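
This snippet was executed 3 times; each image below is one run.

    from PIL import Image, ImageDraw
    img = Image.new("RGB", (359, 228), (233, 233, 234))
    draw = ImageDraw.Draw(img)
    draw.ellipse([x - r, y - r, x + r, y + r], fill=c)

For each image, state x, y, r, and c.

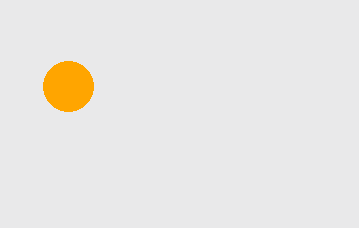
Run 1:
x = 68, y = 86, r = 25, c = 'orange'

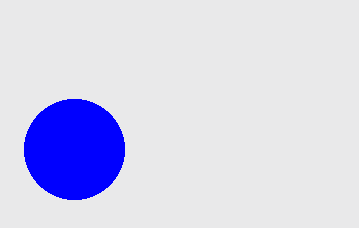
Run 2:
x = 74; y = 149; r = 50; c = 'blue'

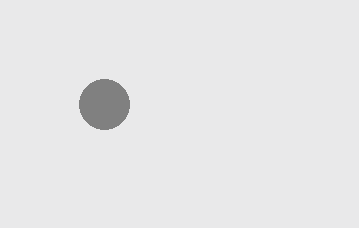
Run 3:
x = 104
y = 104
r = 25
c = 'gray'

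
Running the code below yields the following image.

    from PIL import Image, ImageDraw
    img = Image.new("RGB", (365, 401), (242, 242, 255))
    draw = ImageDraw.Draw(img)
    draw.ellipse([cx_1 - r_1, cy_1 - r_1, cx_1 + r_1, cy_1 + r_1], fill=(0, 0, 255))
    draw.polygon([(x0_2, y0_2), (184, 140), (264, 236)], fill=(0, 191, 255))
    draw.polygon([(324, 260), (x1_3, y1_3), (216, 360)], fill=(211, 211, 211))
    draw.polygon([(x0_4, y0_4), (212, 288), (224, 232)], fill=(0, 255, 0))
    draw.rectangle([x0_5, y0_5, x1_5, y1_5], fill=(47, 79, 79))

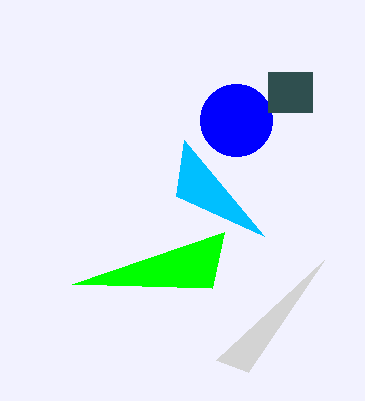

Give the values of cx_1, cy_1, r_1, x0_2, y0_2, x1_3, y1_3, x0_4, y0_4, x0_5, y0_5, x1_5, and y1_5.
cx_1 = 236, cy_1 = 120, r_1 = 36, x0_2 = 176, y0_2 = 196, x1_3 = 248, y1_3 = 372, x0_4 = 72, y0_4 = 284, x0_5 = 268, y0_5 = 72, x1_5 = 312, y1_5 = 112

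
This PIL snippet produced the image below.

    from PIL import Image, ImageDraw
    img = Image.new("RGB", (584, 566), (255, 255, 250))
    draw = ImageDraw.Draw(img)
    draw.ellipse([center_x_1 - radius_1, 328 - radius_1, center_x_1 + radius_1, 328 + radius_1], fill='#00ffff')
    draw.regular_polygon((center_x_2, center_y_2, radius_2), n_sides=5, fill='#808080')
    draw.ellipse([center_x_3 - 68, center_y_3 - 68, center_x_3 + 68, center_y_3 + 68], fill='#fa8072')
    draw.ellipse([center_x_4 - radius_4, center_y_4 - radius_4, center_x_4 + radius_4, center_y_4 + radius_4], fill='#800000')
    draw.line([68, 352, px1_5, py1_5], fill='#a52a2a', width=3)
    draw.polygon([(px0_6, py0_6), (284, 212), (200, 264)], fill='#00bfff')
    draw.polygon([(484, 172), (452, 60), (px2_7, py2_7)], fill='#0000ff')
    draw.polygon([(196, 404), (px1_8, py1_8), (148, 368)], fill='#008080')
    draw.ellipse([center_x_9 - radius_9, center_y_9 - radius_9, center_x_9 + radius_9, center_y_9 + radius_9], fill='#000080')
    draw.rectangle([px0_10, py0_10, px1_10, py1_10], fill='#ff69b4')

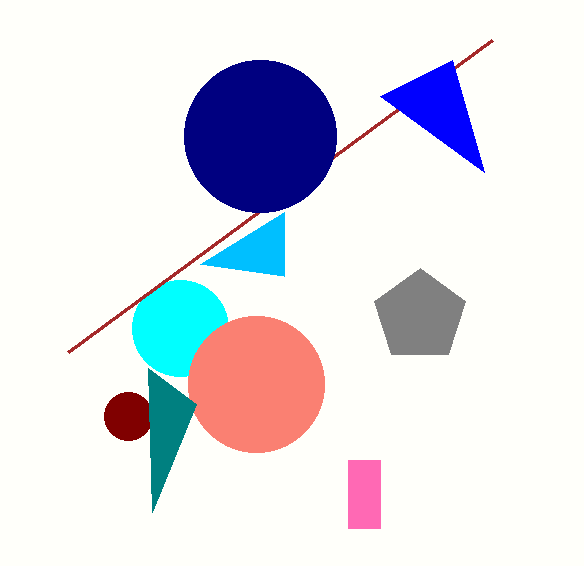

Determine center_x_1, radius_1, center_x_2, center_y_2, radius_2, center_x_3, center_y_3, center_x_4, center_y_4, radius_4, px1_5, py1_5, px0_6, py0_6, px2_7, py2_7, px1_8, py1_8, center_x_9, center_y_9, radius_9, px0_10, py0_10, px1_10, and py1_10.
center_x_1 = 180, radius_1 = 48, center_x_2 = 420, center_y_2 = 316, radius_2 = 48, center_x_3 = 256, center_y_3 = 384, center_x_4 = 128, center_y_4 = 416, radius_4 = 24, px1_5 = 492, py1_5 = 40, px0_6 = 284, py0_6 = 276, px2_7 = 380, py2_7 = 96, px1_8 = 152, py1_8 = 512, center_x_9 = 260, center_y_9 = 136, radius_9 = 76, px0_10 = 348, py0_10 = 460, px1_10 = 380, py1_10 = 528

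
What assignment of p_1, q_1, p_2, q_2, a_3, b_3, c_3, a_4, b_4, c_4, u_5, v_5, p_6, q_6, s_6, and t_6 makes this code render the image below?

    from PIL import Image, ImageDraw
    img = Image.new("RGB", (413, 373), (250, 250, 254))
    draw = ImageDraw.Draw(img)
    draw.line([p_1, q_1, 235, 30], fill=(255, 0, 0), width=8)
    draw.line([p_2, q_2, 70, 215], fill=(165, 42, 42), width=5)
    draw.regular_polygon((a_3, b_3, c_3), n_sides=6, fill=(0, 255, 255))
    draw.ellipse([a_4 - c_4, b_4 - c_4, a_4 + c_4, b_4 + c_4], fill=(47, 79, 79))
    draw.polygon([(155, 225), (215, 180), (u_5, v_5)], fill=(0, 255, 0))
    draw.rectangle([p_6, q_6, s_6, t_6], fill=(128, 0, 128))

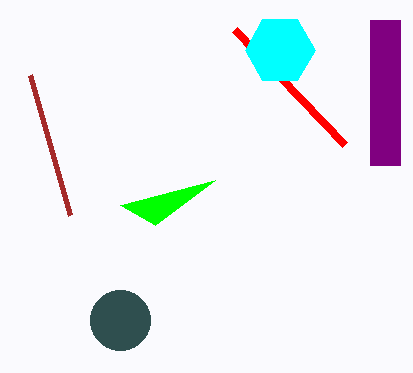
p_1 = 345, q_1 = 145, p_2 = 30, q_2 = 75, a_3 = 280, b_3 = 50, c_3 = 35, a_4 = 120, b_4 = 320, c_4 = 30, u_5 = 120, v_5 = 205, p_6 = 370, q_6 = 20, s_6 = 400, t_6 = 165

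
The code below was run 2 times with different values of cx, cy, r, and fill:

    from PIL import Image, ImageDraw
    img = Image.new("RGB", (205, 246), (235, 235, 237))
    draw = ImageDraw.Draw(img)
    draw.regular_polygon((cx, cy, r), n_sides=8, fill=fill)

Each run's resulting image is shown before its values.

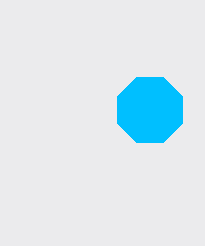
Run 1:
cx = 150, cy = 110, r = 35, fill = 'deepskyblue'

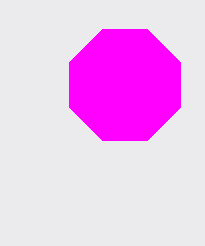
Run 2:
cx = 125
cy = 85
r = 60
fill = 'magenta'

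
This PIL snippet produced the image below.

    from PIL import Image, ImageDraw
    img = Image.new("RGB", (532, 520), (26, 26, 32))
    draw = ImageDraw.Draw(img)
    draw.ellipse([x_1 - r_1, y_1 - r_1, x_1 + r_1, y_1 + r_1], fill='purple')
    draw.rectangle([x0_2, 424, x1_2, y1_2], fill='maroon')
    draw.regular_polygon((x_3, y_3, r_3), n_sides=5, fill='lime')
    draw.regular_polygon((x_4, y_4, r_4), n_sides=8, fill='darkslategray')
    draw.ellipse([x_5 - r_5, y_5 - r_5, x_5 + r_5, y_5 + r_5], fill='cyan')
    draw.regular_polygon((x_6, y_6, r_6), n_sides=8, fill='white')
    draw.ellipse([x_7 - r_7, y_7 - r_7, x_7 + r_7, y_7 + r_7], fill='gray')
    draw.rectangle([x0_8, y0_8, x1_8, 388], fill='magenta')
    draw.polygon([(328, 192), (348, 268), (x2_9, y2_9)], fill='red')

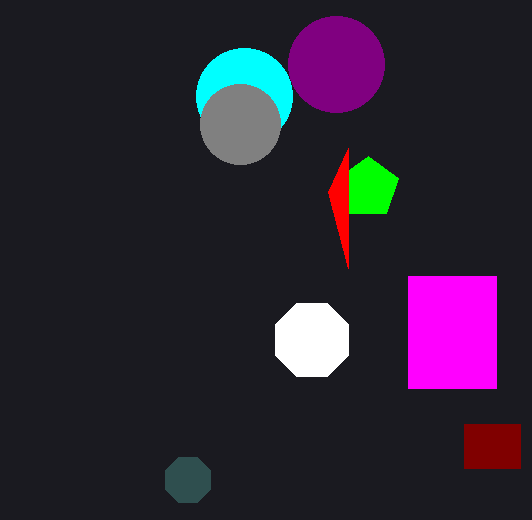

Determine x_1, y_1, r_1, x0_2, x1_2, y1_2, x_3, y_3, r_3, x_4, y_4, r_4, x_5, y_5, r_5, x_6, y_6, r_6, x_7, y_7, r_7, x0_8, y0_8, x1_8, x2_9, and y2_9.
x_1 = 336; y_1 = 64; r_1 = 48; x0_2 = 464; x1_2 = 520; y1_2 = 468; x_3 = 368; y_3 = 188; r_3 = 32; x_4 = 188; y_4 = 480; r_4 = 24; x_5 = 244; y_5 = 96; r_5 = 48; x_6 = 312; y_6 = 340; r_6 = 40; x_7 = 240; y_7 = 124; r_7 = 40; x0_8 = 408; y0_8 = 276; x1_8 = 496; x2_9 = 348; y2_9 = 148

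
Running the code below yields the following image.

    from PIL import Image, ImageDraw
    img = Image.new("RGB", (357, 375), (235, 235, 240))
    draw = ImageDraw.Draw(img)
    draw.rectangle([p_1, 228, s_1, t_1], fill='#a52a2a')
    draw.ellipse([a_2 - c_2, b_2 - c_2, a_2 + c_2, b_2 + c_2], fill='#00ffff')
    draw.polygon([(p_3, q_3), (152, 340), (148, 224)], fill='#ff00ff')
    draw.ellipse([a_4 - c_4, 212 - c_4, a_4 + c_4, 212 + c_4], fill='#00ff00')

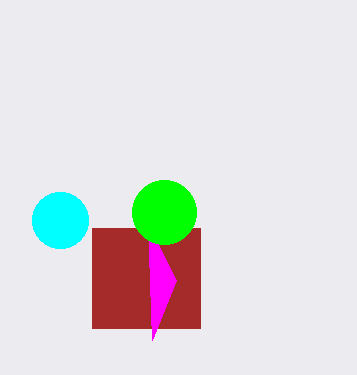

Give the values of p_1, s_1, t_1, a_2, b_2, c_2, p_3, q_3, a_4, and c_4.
p_1 = 92; s_1 = 200; t_1 = 328; a_2 = 60; b_2 = 220; c_2 = 28; p_3 = 176; q_3 = 280; a_4 = 164; c_4 = 32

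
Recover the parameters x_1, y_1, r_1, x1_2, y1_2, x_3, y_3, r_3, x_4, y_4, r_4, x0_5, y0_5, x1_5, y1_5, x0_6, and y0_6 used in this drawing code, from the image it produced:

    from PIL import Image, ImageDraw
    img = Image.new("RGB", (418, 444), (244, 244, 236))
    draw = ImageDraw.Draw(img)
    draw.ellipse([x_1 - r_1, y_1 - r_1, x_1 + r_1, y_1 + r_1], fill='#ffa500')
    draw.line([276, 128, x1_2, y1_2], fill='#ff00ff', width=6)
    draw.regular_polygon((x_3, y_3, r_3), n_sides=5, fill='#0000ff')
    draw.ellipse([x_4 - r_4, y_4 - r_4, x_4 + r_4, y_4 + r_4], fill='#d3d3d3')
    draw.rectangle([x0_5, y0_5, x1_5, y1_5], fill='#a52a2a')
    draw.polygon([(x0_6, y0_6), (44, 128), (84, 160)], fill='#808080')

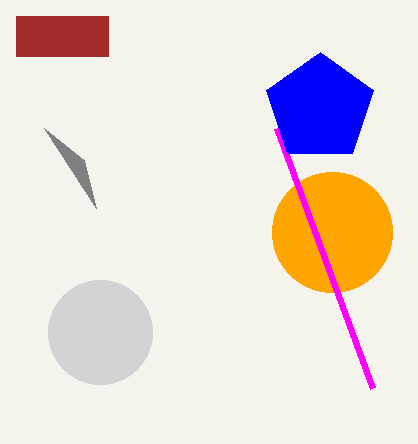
x_1 = 332
y_1 = 232
r_1 = 60
x1_2 = 372
y1_2 = 388
x_3 = 320
y_3 = 108
r_3 = 56
x_4 = 100
y_4 = 332
r_4 = 52
x0_5 = 16
y0_5 = 16
x1_5 = 108
y1_5 = 56
x0_6 = 96
y0_6 = 208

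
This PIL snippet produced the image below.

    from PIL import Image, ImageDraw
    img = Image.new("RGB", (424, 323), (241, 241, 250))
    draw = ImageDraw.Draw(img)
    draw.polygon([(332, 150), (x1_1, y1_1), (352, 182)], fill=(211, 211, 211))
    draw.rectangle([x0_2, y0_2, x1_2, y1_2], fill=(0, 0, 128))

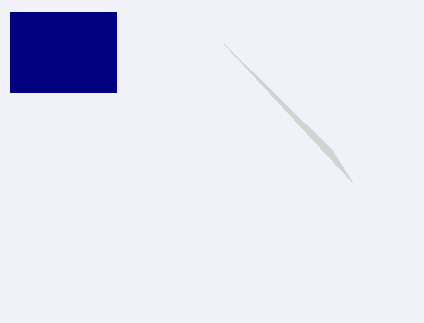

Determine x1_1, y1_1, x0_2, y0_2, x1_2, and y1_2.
x1_1 = 224, y1_1 = 44, x0_2 = 10, y0_2 = 12, x1_2 = 116, y1_2 = 92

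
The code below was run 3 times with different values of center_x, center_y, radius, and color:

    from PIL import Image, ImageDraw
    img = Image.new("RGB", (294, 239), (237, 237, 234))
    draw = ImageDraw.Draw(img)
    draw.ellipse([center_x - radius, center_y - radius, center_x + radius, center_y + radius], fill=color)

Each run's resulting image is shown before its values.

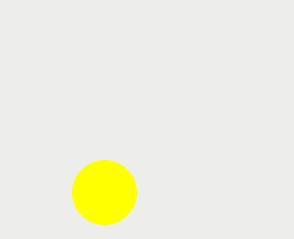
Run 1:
center_x = 104
center_y = 192
radius = 32
color = 'yellow'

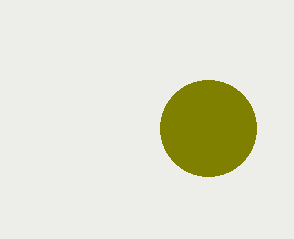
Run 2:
center_x = 208
center_y = 128
radius = 48
color = 'olive'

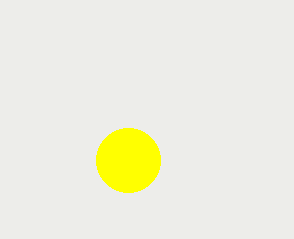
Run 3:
center_x = 128
center_y = 160
radius = 32
color = 'yellow'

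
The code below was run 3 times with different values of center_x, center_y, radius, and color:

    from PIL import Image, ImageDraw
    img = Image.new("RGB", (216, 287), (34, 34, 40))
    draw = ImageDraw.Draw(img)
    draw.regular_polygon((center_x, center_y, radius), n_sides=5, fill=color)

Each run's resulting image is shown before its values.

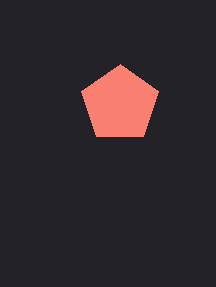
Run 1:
center_x = 120, center_y = 104, radius = 40, color = 'salmon'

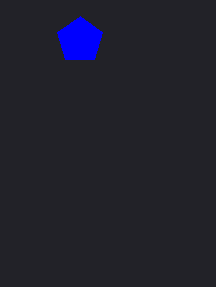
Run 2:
center_x = 80
center_y = 40
radius = 24
color = 'blue'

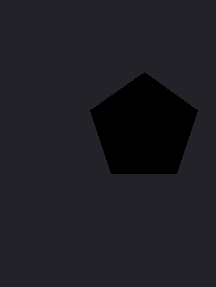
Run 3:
center_x = 144; center_y = 128; radius = 56; color = 'black'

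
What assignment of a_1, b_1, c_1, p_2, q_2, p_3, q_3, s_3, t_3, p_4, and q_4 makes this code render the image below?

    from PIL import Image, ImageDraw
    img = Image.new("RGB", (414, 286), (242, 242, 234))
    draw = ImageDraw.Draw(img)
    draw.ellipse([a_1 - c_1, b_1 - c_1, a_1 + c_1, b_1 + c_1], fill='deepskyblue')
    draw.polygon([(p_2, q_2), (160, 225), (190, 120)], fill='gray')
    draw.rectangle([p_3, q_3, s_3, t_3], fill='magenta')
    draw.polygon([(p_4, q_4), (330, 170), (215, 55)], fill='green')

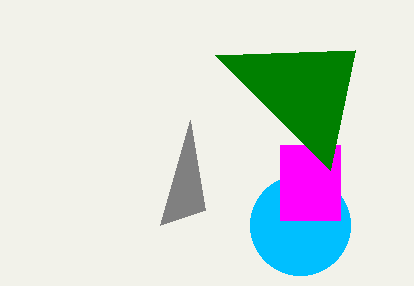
a_1 = 300, b_1 = 225, c_1 = 50, p_2 = 205, q_2 = 210, p_3 = 280, q_3 = 145, s_3 = 340, t_3 = 220, p_4 = 355, q_4 = 50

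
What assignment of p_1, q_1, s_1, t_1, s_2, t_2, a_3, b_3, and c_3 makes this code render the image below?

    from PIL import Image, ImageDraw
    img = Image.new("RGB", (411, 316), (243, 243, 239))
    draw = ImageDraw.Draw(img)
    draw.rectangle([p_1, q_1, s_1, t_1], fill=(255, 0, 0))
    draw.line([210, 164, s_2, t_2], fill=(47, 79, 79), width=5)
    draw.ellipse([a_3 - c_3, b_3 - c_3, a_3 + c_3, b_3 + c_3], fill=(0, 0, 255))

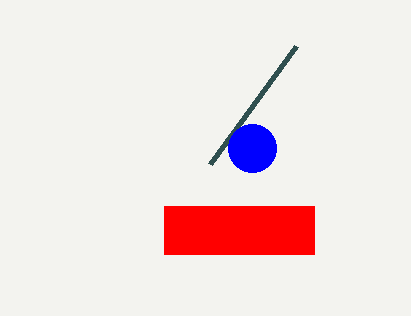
p_1 = 164, q_1 = 206, s_1 = 314, t_1 = 254, s_2 = 296, t_2 = 46, a_3 = 252, b_3 = 148, c_3 = 24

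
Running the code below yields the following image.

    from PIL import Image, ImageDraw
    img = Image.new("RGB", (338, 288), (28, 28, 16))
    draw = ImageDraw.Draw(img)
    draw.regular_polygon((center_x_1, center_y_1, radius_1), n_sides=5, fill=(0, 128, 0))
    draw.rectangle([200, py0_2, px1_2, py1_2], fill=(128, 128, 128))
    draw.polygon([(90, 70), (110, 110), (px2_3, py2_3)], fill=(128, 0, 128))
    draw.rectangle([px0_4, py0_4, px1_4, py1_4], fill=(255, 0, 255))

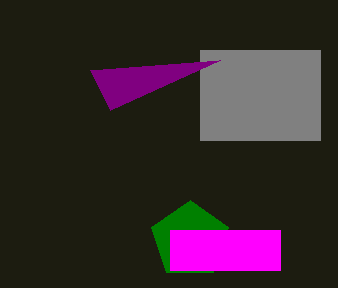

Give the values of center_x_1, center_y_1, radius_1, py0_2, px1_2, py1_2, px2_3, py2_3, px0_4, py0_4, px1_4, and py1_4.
center_x_1 = 190; center_y_1 = 240; radius_1 = 40; py0_2 = 50; px1_2 = 320; py1_2 = 140; px2_3 = 220; py2_3 = 60; px0_4 = 170; py0_4 = 230; px1_4 = 280; py1_4 = 270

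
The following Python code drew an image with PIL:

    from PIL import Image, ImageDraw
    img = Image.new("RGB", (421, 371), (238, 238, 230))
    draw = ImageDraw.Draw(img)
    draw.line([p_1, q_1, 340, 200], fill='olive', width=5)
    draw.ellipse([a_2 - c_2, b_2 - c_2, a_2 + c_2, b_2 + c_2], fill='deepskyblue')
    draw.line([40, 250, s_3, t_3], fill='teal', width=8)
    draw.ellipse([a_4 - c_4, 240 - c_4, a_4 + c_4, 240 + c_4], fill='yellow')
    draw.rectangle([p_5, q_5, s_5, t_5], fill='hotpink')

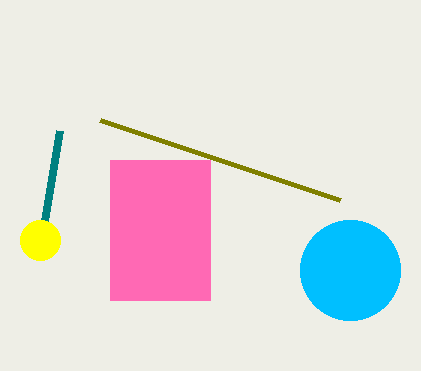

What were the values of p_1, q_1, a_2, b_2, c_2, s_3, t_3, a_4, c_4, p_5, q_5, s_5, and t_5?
p_1 = 100, q_1 = 120, a_2 = 350, b_2 = 270, c_2 = 50, s_3 = 60, t_3 = 130, a_4 = 40, c_4 = 20, p_5 = 110, q_5 = 160, s_5 = 210, t_5 = 300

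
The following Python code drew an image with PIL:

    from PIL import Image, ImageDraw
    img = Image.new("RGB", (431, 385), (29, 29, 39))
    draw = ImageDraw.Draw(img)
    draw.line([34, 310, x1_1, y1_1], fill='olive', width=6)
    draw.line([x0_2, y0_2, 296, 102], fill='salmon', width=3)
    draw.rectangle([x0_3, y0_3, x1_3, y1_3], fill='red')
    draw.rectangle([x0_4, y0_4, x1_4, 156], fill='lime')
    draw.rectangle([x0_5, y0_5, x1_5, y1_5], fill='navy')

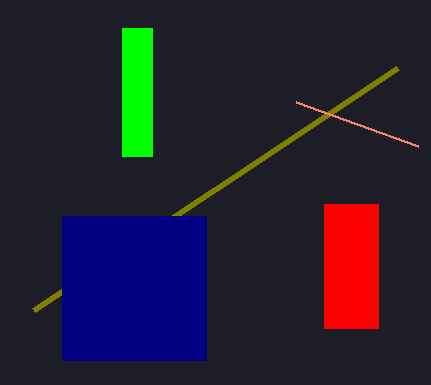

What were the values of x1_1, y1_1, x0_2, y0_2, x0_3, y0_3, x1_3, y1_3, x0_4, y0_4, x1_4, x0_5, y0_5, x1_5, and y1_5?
x1_1 = 398; y1_1 = 68; x0_2 = 418; y0_2 = 146; x0_3 = 324; y0_3 = 204; x1_3 = 378; y1_3 = 328; x0_4 = 122; y0_4 = 28; x1_4 = 152; x0_5 = 62; y0_5 = 216; x1_5 = 206; y1_5 = 360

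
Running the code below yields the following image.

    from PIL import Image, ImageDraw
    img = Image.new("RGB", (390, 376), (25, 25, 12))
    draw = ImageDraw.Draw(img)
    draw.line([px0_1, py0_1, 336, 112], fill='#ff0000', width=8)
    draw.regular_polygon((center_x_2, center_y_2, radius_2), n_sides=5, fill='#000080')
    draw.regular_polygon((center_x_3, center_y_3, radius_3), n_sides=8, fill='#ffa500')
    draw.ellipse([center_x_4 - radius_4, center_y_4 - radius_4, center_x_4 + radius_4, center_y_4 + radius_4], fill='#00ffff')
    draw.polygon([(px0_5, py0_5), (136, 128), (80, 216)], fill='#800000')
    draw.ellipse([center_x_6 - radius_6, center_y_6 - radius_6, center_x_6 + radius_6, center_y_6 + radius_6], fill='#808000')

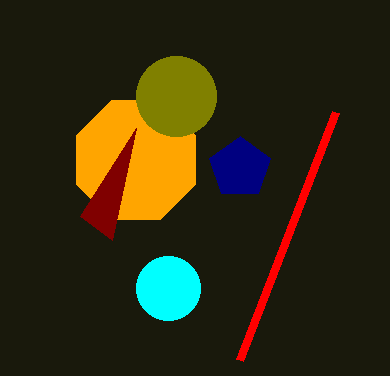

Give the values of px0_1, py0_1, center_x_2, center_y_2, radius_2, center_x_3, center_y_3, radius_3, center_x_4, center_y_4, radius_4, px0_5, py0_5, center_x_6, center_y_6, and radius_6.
px0_1 = 240, py0_1 = 360, center_x_2 = 240, center_y_2 = 168, radius_2 = 32, center_x_3 = 136, center_y_3 = 160, radius_3 = 64, center_x_4 = 168, center_y_4 = 288, radius_4 = 32, px0_5 = 112, py0_5 = 240, center_x_6 = 176, center_y_6 = 96, radius_6 = 40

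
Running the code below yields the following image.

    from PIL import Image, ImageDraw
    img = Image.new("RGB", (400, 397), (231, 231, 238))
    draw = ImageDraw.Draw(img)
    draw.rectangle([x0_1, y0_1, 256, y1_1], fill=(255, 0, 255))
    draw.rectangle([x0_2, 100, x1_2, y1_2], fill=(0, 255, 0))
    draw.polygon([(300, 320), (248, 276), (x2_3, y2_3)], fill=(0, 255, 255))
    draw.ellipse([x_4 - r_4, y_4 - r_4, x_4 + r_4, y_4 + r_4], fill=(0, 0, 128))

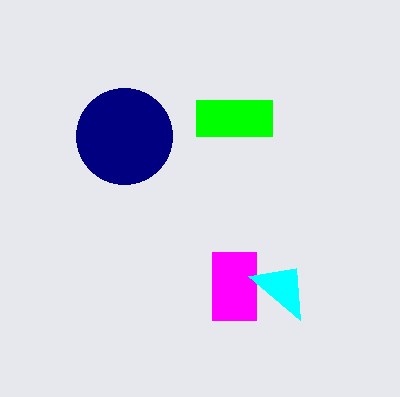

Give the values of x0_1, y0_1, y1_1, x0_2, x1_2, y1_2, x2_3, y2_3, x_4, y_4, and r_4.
x0_1 = 212, y0_1 = 252, y1_1 = 320, x0_2 = 196, x1_2 = 272, y1_2 = 136, x2_3 = 296, y2_3 = 268, x_4 = 124, y_4 = 136, r_4 = 48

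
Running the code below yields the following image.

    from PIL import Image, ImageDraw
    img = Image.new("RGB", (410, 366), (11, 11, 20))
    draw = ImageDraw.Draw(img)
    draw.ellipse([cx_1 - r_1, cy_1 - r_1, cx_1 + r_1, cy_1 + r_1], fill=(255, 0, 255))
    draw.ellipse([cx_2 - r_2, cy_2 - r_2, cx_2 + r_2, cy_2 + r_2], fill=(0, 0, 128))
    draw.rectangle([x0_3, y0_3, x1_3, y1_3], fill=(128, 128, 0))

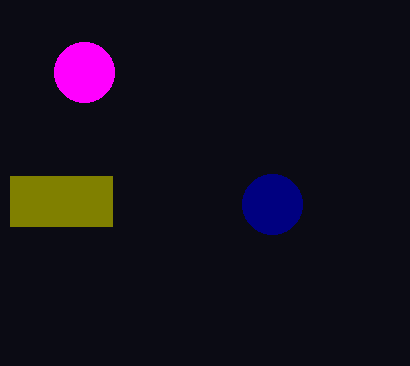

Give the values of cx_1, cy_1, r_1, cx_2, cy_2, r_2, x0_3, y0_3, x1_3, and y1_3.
cx_1 = 84
cy_1 = 72
r_1 = 30
cx_2 = 272
cy_2 = 204
r_2 = 30
x0_3 = 10
y0_3 = 176
x1_3 = 112
y1_3 = 226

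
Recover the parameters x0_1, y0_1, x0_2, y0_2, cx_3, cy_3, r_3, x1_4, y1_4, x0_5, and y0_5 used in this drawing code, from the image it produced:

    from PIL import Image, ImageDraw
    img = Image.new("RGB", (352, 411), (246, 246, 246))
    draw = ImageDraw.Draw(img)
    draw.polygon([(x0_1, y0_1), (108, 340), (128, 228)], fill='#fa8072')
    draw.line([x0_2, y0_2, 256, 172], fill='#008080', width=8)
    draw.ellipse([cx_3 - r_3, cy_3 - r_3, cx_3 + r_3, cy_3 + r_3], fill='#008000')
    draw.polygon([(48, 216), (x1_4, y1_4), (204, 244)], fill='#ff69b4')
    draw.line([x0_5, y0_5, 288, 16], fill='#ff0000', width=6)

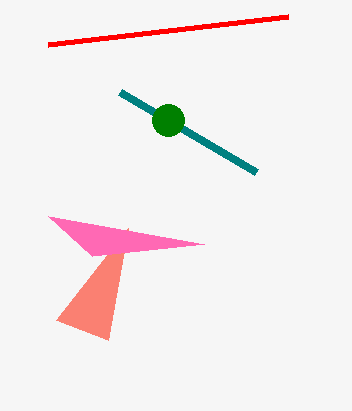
x0_1 = 56, y0_1 = 320, x0_2 = 120, y0_2 = 92, cx_3 = 168, cy_3 = 120, r_3 = 16, x1_4 = 92, y1_4 = 256, x0_5 = 48, y0_5 = 44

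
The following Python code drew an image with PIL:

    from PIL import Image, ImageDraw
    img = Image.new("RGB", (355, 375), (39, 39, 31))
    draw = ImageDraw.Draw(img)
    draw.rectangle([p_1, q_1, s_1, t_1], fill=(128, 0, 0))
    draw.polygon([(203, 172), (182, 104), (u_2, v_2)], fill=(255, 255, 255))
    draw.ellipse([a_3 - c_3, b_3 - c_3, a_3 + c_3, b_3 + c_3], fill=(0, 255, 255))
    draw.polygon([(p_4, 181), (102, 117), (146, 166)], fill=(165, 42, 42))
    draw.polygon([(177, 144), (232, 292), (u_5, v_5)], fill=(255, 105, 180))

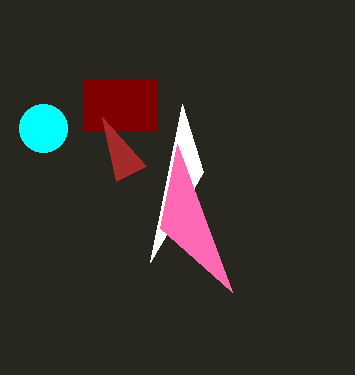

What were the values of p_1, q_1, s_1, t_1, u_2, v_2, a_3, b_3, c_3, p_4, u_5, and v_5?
p_1 = 84; q_1 = 79; s_1 = 157; t_1 = 130; u_2 = 150; v_2 = 262; a_3 = 43; b_3 = 128; c_3 = 24; p_4 = 116; u_5 = 160; v_5 = 228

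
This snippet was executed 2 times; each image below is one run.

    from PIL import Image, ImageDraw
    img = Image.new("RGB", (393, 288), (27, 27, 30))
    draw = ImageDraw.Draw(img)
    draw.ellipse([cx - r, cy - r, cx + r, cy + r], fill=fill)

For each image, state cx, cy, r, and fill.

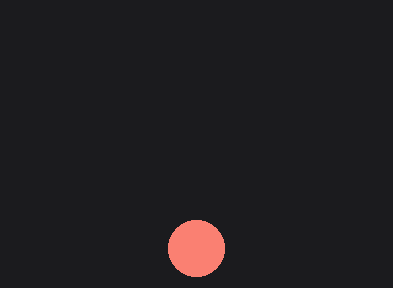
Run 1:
cx = 196, cy = 248, r = 28, fill = 'salmon'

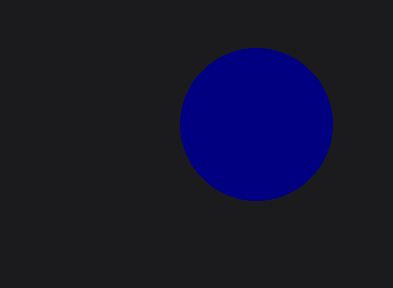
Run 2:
cx = 256; cy = 124; r = 76; fill = 'navy'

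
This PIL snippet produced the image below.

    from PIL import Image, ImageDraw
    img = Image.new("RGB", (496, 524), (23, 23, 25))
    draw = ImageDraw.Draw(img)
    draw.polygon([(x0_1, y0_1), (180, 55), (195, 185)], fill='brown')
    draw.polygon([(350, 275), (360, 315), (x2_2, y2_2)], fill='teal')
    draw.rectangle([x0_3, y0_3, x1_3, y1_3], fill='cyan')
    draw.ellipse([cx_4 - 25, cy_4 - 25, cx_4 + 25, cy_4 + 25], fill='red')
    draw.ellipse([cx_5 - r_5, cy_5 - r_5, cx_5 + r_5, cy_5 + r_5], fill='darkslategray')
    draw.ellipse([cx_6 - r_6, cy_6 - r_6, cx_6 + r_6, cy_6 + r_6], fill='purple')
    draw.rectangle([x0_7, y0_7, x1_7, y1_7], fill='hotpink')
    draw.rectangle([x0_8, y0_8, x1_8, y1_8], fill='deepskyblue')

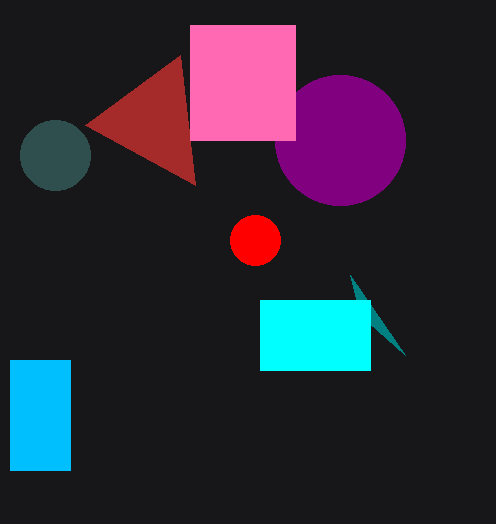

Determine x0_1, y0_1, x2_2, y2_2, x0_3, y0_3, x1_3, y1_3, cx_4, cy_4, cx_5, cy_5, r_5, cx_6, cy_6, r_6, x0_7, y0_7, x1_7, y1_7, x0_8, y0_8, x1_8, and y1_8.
x0_1 = 85, y0_1 = 125, x2_2 = 405, y2_2 = 355, x0_3 = 260, y0_3 = 300, x1_3 = 370, y1_3 = 370, cx_4 = 255, cy_4 = 240, cx_5 = 55, cy_5 = 155, r_5 = 35, cx_6 = 340, cy_6 = 140, r_6 = 65, x0_7 = 190, y0_7 = 25, x1_7 = 295, y1_7 = 140, x0_8 = 10, y0_8 = 360, x1_8 = 70, y1_8 = 470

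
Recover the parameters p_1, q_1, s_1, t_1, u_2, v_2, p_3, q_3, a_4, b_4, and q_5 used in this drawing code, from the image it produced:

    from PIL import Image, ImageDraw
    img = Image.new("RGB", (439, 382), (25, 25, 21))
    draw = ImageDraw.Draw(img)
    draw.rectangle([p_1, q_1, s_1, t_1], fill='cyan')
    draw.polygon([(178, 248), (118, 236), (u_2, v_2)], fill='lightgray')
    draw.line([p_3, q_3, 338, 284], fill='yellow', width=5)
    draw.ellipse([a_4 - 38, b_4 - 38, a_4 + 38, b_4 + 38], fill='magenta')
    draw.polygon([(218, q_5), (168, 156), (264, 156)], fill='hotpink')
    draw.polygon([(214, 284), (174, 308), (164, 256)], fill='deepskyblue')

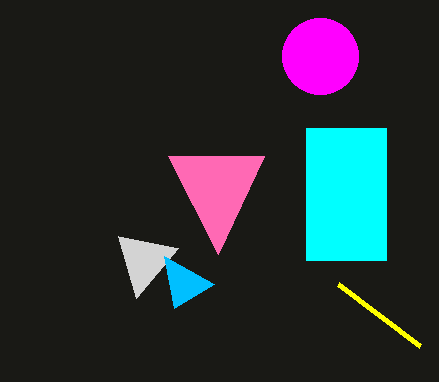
p_1 = 306; q_1 = 128; s_1 = 386; t_1 = 260; u_2 = 136; v_2 = 298; p_3 = 420; q_3 = 346; a_4 = 320; b_4 = 56; q_5 = 254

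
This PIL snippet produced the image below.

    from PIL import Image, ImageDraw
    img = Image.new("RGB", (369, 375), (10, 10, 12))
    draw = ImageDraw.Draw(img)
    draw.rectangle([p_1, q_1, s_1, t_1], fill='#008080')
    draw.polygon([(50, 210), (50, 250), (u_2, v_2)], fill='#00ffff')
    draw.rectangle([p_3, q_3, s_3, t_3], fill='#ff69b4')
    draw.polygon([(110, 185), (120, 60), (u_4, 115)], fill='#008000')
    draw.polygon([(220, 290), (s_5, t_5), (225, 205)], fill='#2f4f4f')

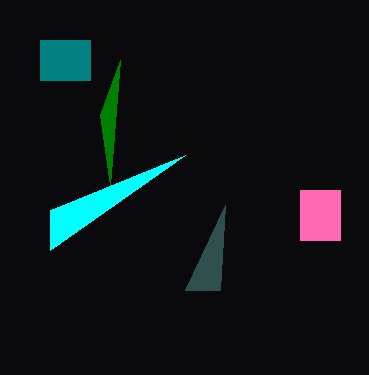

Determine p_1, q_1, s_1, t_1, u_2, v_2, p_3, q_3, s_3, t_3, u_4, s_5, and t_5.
p_1 = 40; q_1 = 40; s_1 = 90; t_1 = 80; u_2 = 185; v_2 = 155; p_3 = 300; q_3 = 190; s_3 = 340; t_3 = 240; u_4 = 100; s_5 = 185; t_5 = 290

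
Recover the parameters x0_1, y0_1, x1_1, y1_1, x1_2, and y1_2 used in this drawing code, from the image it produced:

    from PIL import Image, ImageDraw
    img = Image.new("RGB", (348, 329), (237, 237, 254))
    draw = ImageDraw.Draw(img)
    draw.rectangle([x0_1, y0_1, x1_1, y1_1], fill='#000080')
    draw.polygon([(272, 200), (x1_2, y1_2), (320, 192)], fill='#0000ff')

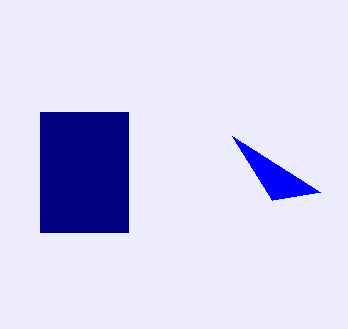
x0_1 = 40, y0_1 = 112, x1_1 = 128, y1_1 = 232, x1_2 = 232, y1_2 = 136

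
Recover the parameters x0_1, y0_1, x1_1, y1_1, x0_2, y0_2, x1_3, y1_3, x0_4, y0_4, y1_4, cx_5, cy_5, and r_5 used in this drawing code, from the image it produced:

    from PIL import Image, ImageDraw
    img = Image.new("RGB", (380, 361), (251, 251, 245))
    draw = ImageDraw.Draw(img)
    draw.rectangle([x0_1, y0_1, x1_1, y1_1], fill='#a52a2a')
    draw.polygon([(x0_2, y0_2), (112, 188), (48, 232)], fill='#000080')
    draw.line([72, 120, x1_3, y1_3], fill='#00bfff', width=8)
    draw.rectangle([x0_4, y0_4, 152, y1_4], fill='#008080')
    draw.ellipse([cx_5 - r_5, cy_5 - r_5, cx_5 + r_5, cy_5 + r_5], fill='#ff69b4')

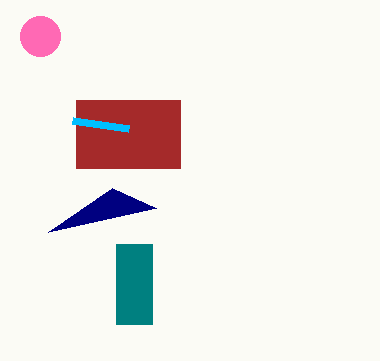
x0_1 = 76; y0_1 = 100; x1_1 = 180; y1_1 = 168; x0_2 = 156; y0_2 = 208; x1_3 = 128; y1_3 = 128; x0_4 = 116; y0_4 = 244; y1_4 = 324; cx_5 = 40; cy_5 = 36; r_5 = 20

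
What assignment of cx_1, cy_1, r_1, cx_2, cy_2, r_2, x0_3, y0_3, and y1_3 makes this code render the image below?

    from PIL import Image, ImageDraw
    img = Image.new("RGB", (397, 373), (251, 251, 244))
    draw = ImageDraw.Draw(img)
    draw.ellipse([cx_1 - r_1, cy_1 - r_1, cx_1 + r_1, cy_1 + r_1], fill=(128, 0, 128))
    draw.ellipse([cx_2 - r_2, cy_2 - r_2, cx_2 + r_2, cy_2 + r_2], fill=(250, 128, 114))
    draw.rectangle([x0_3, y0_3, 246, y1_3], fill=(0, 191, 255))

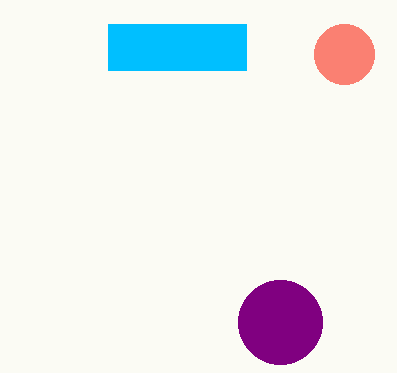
cx_1 = 280; cy_1 = 322; r_1 = 42; cx_2 = 344; cy_2 = 54; r_2 = 30; x0_3 = 108; y0_3 = 24; y1_3 = 70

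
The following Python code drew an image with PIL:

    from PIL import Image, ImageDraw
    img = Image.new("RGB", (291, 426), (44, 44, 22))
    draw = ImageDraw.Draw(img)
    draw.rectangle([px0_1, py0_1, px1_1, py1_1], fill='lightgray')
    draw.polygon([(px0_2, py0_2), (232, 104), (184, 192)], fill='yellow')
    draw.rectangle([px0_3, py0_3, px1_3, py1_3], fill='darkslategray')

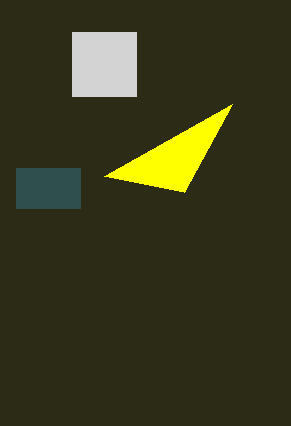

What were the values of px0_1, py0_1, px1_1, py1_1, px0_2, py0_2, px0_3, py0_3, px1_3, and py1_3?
px0_1 = 72; py0_1 = 32; px1_1 = 136; py1_1 = 96; px0_2 = 104; py0_2 = 176; px0_3 = 16; py0_3 = 168; px1_3 = 80; py1_3 = 208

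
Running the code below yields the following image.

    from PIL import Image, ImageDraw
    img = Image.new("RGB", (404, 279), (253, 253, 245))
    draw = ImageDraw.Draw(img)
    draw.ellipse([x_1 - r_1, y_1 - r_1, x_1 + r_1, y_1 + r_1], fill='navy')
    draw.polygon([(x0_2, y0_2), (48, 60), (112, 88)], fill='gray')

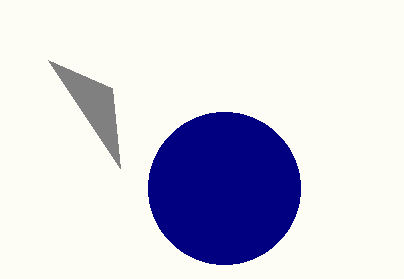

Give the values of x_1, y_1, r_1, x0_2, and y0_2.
x_1 = 224; y_1 = 188; r_1 = 76; x0_2 = 120; y0_2 = 168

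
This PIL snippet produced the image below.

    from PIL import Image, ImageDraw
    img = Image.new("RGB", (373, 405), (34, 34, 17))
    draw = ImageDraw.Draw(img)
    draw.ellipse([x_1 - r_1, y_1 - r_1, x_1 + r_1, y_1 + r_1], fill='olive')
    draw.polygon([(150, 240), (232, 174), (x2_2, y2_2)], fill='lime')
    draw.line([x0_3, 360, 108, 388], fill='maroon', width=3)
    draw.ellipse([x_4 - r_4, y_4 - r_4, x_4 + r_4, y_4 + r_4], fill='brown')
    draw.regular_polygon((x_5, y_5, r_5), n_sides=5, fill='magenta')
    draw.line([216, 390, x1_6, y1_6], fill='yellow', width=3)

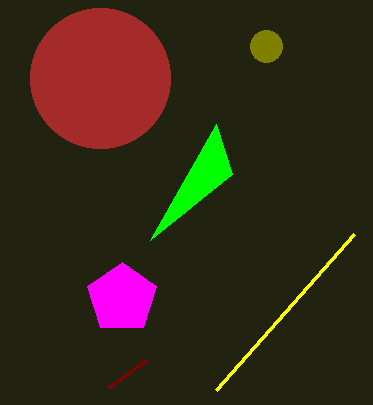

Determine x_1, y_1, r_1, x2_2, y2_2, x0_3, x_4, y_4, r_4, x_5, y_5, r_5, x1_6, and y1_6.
x_1 = 266; y_1 = 46; r_1 = 16; x2_2 = 216; y2_2 = 124; x0_3 = 146; x_4 = 100; y_4 = 78; r_4 = 70; x_5 = 122; y_5 = 298; r_5 = 36; x1_6 = 354; y1_6 = 234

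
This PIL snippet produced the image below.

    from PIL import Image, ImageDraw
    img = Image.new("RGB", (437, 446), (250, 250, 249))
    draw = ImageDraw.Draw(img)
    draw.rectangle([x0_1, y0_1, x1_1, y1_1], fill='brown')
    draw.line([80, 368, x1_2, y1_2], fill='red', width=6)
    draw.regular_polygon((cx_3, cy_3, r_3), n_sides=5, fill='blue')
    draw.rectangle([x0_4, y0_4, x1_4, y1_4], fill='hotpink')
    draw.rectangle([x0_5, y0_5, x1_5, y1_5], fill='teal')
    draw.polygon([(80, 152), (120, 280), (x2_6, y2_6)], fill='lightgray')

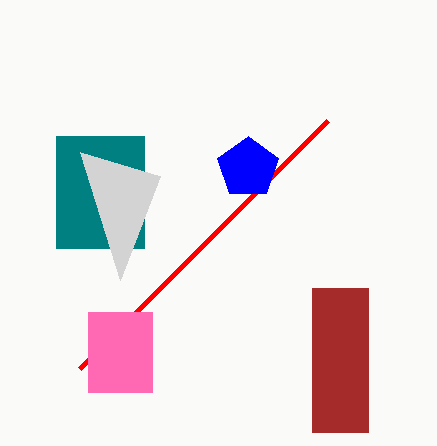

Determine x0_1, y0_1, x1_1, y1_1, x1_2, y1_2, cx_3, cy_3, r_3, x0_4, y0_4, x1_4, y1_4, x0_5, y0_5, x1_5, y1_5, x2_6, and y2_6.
x0_1 = 312, y0_1 = 288, x1_1 = 368, y1_1 = 432, x1_2 = 328, y1_2 = 120, cx_3 = 248, cy_3 = 168, r_3 = 32, x0_4 = 88, y0_4 = 312, x1_4 = 152, y1_4 = 392, x0_5 = 56, y0_5 = 136, x1_5 = 144, y1_5 = 248, x2_6 = 160, y2_6 = 176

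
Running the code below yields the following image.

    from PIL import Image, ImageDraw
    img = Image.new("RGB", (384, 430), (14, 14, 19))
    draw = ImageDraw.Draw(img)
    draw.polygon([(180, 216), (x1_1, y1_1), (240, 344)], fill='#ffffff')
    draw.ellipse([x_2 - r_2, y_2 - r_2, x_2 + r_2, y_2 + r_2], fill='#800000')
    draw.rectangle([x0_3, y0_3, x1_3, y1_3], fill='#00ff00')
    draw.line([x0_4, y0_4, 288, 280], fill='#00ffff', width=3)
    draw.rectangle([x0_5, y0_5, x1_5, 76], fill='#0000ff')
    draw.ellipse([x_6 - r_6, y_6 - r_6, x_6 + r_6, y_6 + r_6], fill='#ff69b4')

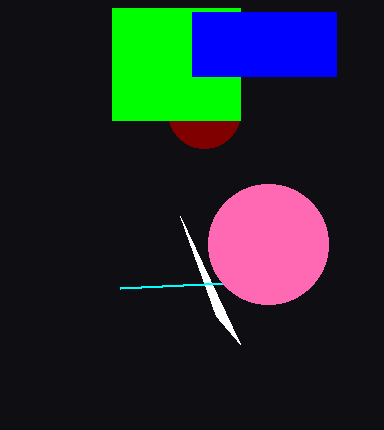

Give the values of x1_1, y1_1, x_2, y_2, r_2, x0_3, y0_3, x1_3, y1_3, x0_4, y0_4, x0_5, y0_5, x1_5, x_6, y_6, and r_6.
x1_1 = 216; y1_1 = 316; x_2 = 204; y_2 = 112; r_2 = 36; x0_3 = 112; y0_3 = 8; x1_3 = 240; y1_3 = 120; x0_4 = 120; y0_4 = 288; x0_5 = 192; y0_5 = 12; x1_5 = 336; x_6 = 268; y_6 = 244; r_6 = 60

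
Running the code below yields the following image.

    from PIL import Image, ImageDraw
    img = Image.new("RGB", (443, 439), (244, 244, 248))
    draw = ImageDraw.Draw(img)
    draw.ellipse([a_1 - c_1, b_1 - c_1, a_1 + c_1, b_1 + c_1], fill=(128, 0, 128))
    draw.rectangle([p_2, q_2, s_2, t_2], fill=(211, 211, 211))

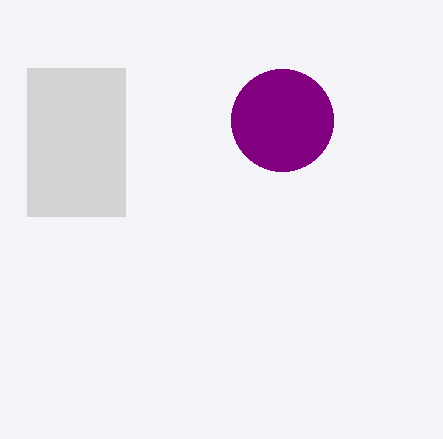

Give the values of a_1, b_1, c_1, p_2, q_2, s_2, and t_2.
a_1 = 282, b_1 = 120, c_1 = 51, p_2 = 27, q_2 = 68, s_2 = 125, t_2 = 216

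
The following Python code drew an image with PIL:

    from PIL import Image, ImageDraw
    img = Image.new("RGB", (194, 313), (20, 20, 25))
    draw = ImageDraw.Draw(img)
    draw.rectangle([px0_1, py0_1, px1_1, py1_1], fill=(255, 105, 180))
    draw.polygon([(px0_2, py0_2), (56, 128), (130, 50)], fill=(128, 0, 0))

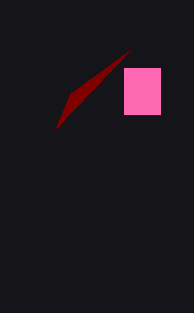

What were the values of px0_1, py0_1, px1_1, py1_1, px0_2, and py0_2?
px0_1 = 124; py0_1 = 68; px1_1 = 160; py1_1 = 114; px0_2 = 70; py0_2 = 94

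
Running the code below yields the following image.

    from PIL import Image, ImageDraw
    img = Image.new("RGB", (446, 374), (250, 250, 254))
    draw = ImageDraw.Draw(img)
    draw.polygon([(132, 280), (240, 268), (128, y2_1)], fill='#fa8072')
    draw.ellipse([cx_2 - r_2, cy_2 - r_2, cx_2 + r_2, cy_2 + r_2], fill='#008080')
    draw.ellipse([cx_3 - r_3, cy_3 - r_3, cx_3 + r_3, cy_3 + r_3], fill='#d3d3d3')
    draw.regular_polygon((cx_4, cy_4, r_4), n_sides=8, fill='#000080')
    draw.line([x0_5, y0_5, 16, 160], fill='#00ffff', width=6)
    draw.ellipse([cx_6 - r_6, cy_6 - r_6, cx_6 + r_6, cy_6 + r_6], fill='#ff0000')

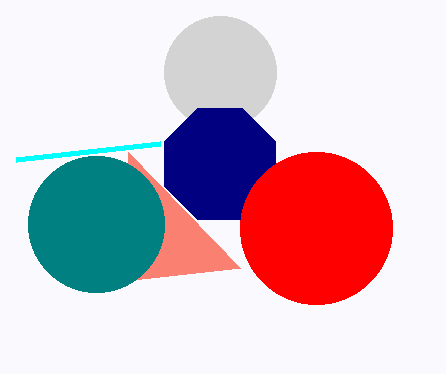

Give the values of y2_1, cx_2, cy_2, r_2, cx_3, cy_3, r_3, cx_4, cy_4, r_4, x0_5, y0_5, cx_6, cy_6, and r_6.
y2_1 = 152
cx_2 = 96
cy_2 = 224
r_2 = 68
cx_3 = 220
cy_3 = 72
r_3 = 56
cx_4 = 220
cy_4 = 164
r_4 = 60
x0_5 = 160
y0_5 = 144
cx_6 = 316
cy_6 = 228
r_6 = 76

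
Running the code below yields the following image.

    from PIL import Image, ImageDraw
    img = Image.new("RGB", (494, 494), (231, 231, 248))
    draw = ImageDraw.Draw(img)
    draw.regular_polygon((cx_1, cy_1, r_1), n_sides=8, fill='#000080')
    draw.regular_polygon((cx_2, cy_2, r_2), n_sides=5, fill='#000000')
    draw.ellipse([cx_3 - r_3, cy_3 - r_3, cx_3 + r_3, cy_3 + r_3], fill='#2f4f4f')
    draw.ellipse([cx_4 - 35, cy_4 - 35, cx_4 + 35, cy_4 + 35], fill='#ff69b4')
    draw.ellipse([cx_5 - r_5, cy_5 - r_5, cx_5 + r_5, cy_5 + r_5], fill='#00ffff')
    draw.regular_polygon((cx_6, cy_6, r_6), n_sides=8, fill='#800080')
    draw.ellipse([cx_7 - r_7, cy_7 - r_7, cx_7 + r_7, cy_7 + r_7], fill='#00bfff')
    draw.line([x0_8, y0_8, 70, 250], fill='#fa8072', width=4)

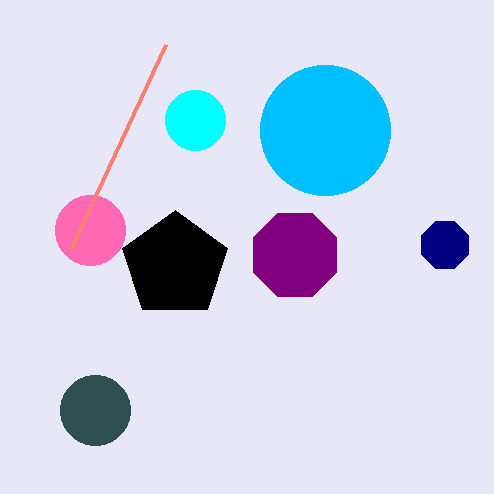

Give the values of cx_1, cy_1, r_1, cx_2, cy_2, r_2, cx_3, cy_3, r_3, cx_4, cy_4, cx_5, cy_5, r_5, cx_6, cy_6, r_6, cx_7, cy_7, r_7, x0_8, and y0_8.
cx_1 = 445, cy_1 = 245, r_1 = 25, cx_2 = 175, cy_2 = 265, r_2 = 55, cx_3 = 95, cy_3 = 410, r_3 = 35, cx_4 = 90, cy_4 = 230, cx_5 = 195, cy_5 = 120, r_5 = 30, cx_6 = 295, cy_6 = 255, r_6 = 45, cx_7 = 325, cy_7 = 130, r_7 = 65, x0_8 = 165, y0_8 = 45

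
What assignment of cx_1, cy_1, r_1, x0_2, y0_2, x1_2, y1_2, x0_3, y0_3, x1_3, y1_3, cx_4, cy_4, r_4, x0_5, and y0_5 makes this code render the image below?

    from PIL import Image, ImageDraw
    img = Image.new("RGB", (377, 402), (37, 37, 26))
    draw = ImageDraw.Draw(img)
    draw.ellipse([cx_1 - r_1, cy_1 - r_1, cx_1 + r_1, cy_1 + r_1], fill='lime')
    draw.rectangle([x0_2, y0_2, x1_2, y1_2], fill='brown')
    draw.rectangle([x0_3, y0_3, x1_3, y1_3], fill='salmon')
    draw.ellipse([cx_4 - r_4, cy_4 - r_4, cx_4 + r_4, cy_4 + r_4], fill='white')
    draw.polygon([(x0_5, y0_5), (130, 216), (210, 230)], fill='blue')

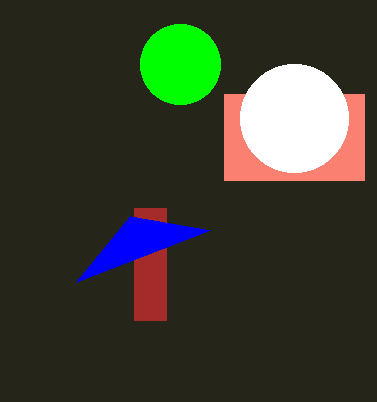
cx_1 = 180
cy_1 = 64
r_1 = 40
x0_2 = 134
y0_2 = 208
x1_2 = 166
y1_2 = 320
x0_3 = 224
y0_3 = 94
x1_3 = 364
y1_3 = 180
cx_4 = 294
cy_4 = 118
r_4 = 54
x0_5 = 76
y0_5 = 282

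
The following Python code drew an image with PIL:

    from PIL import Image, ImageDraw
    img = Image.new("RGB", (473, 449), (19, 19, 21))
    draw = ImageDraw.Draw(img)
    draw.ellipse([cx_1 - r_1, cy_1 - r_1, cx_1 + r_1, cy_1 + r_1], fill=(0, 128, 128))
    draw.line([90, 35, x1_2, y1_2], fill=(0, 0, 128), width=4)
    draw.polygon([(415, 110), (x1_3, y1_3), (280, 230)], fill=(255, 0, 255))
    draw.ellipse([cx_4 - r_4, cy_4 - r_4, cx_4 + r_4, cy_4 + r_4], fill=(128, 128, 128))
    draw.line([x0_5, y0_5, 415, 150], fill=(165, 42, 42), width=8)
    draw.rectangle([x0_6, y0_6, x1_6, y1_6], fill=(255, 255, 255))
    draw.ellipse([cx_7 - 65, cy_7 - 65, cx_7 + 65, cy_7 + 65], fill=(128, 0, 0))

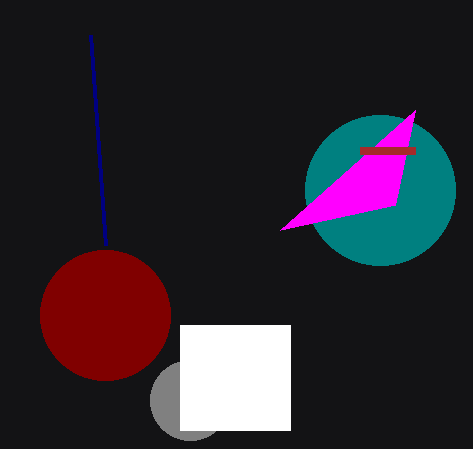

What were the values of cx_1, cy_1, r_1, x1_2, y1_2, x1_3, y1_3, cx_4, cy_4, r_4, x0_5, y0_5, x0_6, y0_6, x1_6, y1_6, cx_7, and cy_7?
cx_1 = 380; cy_1 = 190; r_1 = 75; x1_2 = 105; y1_2 = 245; x1_3 = 395; y1_3 = 205; cx_4 = 190; cy_4 = 400; r_4 = 40; x0_5 = 360; y0_5 = 150; x0_6 = 180; y0_6 = 325; x1_6 = 290; y1_6 = 430; cx_7 = 105; cy_7 = 315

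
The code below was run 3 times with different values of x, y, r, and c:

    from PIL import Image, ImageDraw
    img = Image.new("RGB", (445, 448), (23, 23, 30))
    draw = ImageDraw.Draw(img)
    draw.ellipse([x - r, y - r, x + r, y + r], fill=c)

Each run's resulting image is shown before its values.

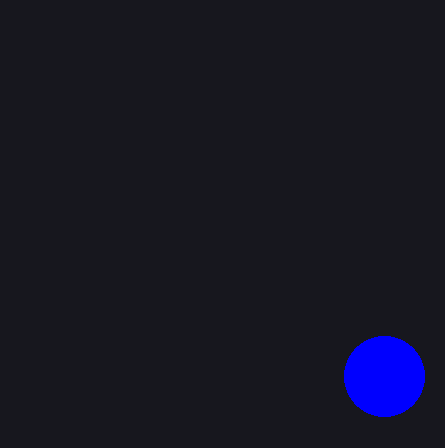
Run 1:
x = 384; y = 376; r = 40; c = 'blue'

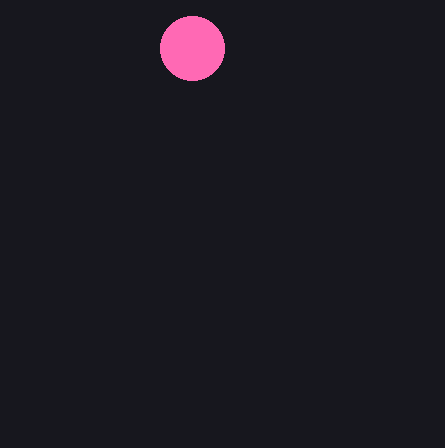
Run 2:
x = 192; y = 48; r = 32; c = 'hotpink'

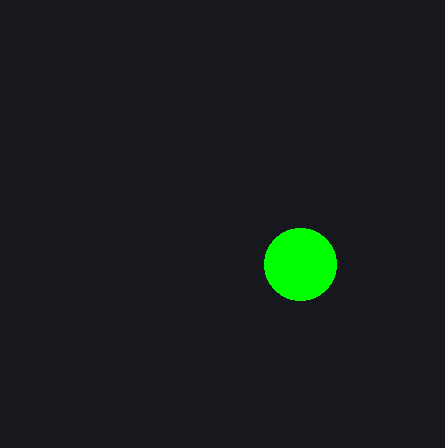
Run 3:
x = 300; y = 264; r = 36; c = 'lime'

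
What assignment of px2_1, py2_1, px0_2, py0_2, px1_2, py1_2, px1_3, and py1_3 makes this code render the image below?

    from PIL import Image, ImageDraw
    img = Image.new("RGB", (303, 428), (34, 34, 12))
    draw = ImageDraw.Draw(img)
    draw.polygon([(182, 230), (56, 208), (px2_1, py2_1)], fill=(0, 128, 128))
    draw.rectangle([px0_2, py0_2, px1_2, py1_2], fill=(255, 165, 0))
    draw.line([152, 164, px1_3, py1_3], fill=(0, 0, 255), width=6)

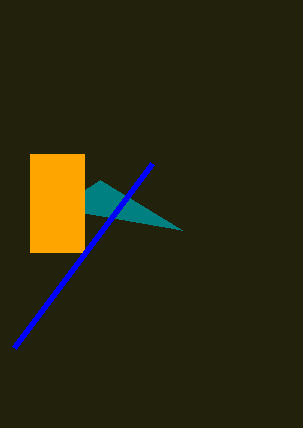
px2_1 = 100; py2_1 = 180; px0_2 = 30; py0_2 = 154; px1_2 = 84; py1_2 = 252; px1_3 = 14; py1_3 = 348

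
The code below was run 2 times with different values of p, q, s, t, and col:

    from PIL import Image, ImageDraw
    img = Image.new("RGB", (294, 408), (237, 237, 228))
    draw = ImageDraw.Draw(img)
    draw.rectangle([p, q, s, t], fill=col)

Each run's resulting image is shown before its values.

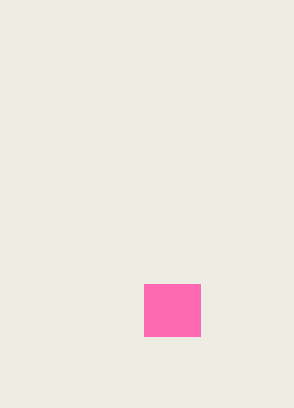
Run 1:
p = 144; q = 284; s = 200; t = 336; col = 'hotpink'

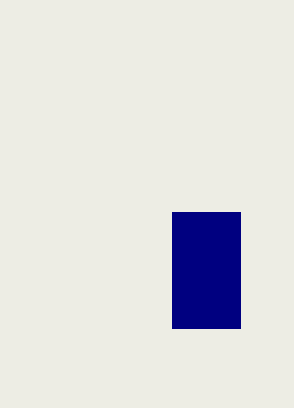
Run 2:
p = 172
q = 212
s = 240
t = 328
col = 'navy'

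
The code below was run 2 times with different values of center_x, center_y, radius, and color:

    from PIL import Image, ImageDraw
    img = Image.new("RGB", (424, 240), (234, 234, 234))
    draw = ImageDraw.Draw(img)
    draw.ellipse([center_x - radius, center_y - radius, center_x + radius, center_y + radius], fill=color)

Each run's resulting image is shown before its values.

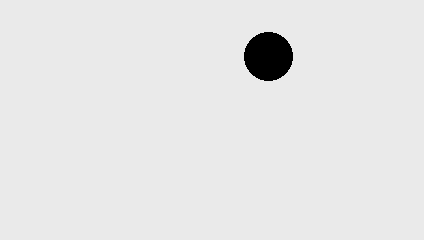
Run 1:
center_x = 268; center_y = 56; radius = 24; color = 'black'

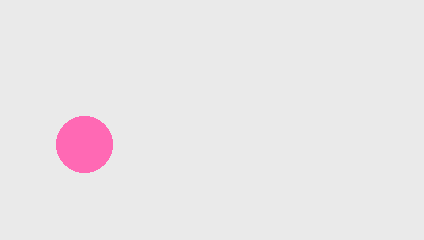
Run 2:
center_x = 84; center_y = 144; radius = 28; color = 'hotpink'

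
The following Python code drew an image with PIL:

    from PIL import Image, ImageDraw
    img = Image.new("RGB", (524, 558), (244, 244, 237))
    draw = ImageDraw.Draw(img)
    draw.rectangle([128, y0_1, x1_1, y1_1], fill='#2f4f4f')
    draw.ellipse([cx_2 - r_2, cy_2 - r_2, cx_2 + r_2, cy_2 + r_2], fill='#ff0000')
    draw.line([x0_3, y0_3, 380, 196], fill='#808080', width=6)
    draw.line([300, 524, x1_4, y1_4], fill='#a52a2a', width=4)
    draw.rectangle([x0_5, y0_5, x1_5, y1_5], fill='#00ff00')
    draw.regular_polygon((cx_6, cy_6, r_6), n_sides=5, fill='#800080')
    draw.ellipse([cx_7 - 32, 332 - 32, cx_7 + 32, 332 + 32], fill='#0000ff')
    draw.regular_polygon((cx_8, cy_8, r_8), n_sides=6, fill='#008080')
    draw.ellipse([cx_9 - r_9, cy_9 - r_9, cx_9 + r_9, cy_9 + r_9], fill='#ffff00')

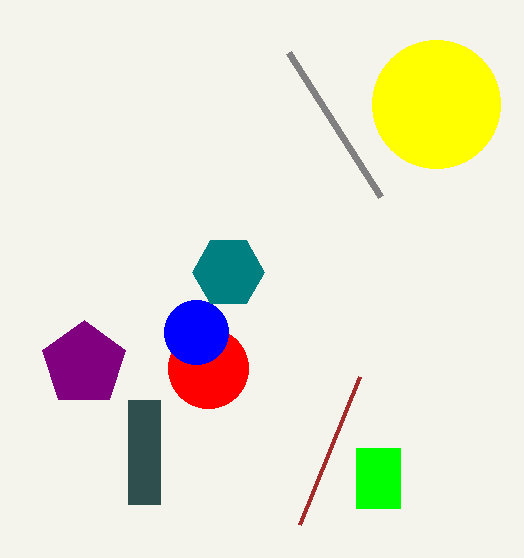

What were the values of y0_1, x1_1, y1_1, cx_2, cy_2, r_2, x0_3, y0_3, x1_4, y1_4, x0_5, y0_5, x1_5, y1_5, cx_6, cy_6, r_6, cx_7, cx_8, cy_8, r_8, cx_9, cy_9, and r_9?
y0_1 = 400
x1_1 = 160
y1_1 = 504
cx_2 = 208
cy_2 = 368
r_2 = 40
x0_3 = 288
y0_3 = 52
x1_4 = 360
y1_4 = 376
x0_5 = 356
y0_5 = 448
x1_5 = 400
y1_5 = 508
cx_6 = 84
cy_6 = 364
r_6 = 44
cx_7 = 196
cx_8 = 228
cy_8 = 272
r_8 = 36
cx_9 = 436
cy_9 = 104
r_9 = 64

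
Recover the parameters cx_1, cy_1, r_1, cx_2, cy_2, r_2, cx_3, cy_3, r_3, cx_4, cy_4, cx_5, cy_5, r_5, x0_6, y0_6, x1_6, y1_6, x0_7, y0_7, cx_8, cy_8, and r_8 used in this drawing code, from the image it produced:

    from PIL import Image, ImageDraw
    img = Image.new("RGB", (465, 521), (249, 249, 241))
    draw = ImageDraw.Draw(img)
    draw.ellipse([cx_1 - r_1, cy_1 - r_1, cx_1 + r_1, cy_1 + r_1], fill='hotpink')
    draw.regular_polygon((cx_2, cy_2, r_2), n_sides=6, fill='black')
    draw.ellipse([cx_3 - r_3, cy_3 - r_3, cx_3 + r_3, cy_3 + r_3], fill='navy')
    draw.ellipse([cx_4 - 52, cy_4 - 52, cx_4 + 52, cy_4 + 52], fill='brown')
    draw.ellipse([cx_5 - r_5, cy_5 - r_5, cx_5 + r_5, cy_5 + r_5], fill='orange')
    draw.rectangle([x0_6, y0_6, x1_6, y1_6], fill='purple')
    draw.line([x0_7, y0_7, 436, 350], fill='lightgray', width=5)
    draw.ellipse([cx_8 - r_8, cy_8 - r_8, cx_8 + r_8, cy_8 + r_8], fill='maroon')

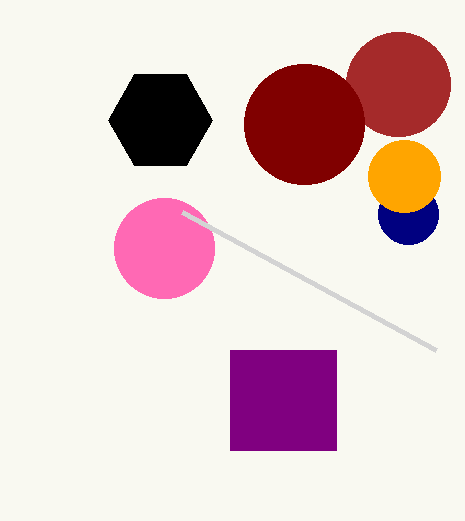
cx_1 = 164; cy_1 = 248; r_1 = 50; cx_2 = 160; cy_2 = 120; r_2 = 52; cx_3 = 408; cy_3 = 214; r_3 = 30; cx_4 = 398; cy_4 = 84; cx_5 = 404; cy_5 = 176; r_5 = 36; x0_6 = 230; y0_6 = 350; x1_6 = 336; y1_6 = 450; x0_7 = 182; y0_7 = 212; cx_8 = 304; cy_8 = 124; r_8 = 60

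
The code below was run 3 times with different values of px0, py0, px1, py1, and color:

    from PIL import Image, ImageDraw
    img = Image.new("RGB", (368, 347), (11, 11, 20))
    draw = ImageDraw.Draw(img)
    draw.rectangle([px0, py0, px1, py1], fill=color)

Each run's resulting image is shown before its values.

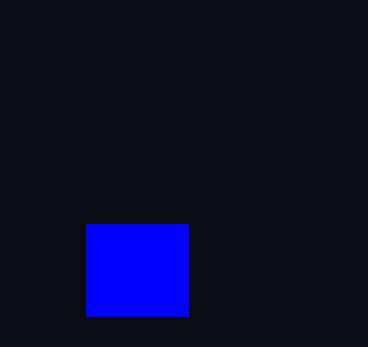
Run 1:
px0 = 86, py0 = 224, px1 = 188, py1 = 316, color = 'blue'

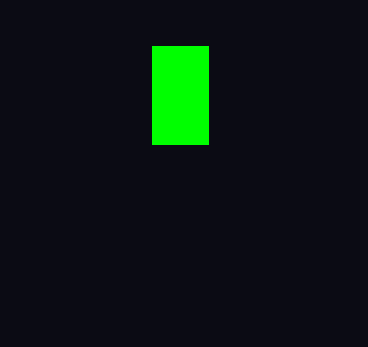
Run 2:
px0 = 152
py0 = 46
px1 = 208
py1 = 144
color = 'lime'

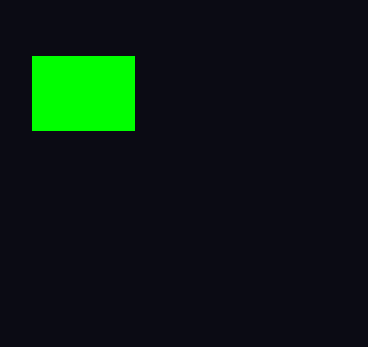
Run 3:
px0 = 32; py0 = 56; px1 = 134; py1 = 130; color = 'lime'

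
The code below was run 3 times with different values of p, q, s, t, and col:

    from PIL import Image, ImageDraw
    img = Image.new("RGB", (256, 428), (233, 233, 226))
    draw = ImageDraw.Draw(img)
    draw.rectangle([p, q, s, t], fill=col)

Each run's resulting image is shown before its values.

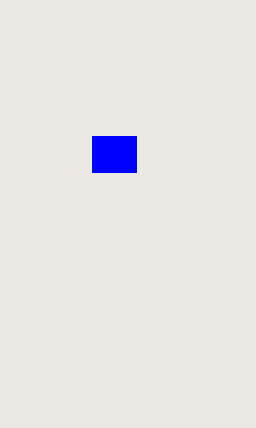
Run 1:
p = 92
q = 136
s = 136
t = 172
col = 'blue'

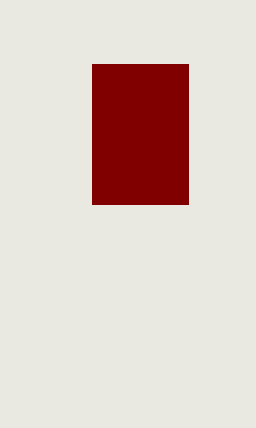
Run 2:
p = 92; q = 64; s = 188; t = 204; col = 'maroon'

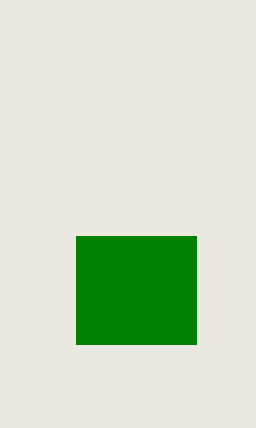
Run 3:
p = 76
q = 236
s = 196
t = 344
col = 'green'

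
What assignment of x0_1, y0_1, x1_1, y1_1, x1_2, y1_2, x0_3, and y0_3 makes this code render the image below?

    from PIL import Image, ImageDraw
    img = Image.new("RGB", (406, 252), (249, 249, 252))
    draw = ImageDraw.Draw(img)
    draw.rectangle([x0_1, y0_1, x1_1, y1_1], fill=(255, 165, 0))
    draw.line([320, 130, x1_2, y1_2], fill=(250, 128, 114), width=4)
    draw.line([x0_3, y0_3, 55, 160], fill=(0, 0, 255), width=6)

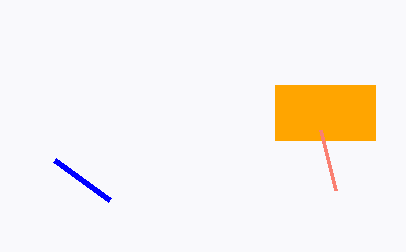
x0_1 = 275, y0_1 = 85, x1_1 = 375, y1_1 = 140, x1_2 = 335, y1_2 = 190, x0_3 = 110, y0_3 = 200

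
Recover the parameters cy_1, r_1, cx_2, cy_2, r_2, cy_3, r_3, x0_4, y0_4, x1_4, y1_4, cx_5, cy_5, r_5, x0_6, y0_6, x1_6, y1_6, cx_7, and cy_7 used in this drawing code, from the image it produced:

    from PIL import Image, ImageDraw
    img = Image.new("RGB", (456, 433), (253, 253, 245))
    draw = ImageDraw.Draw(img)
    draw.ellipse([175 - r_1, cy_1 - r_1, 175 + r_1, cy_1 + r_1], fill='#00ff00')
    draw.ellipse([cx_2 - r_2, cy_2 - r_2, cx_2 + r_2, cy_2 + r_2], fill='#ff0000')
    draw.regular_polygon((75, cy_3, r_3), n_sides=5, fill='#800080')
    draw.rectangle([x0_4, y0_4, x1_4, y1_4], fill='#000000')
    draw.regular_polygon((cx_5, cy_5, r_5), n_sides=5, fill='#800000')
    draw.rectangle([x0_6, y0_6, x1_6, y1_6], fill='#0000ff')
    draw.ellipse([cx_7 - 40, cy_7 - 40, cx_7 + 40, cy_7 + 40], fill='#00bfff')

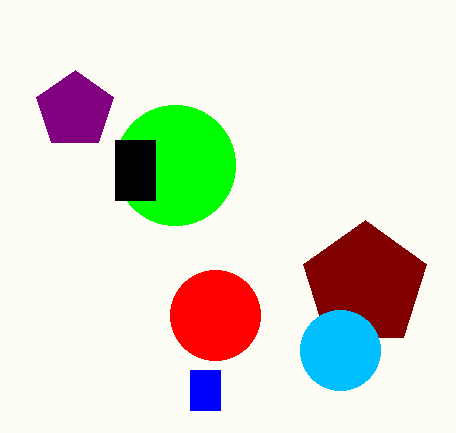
cy_1 = 165
r_1 = 60
cx_2 = 215
cy_2 = 315
r_2 = 45
cy_3 = 110
r_3 = 40
x0_4 = 115
y0_4 = 140
x1_4 = 155
y1_4 = 200
cx_5 = 365
cy_5 = 285
r_5 = 65
x0_6 = 190
y0_6 = 370
x1_6 = 220
y1_6 = 410
cx_7 = 340
cy_7 = 350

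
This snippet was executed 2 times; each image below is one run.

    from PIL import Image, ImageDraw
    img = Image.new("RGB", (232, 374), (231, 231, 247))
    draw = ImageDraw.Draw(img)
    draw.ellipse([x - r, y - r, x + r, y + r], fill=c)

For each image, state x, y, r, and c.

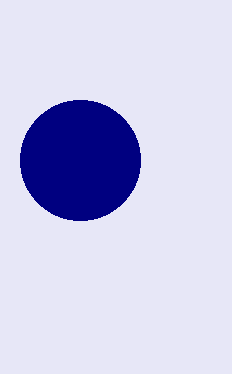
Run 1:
x = 80
y = 160
r = 60
c = 'navy'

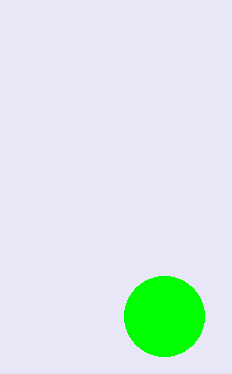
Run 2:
x = 164; y = 316; r = 40; c = 'lime'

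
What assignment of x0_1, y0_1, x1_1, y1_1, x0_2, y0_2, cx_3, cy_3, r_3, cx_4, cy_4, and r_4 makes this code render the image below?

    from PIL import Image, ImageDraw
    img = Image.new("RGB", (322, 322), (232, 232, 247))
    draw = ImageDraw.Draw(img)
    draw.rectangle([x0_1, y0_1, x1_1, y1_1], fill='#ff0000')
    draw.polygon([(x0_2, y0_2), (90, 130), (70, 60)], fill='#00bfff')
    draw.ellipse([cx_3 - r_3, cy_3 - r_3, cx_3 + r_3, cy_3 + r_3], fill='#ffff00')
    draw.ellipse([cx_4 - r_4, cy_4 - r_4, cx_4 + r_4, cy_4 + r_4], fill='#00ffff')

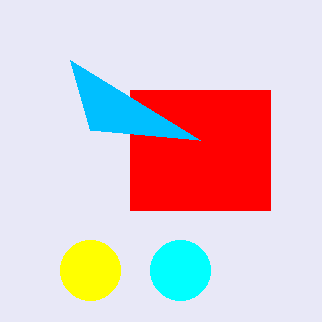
x0_1 = 130
y0_1 = 90
x1_1 = 270
y1_1 = 210
x0_2 = 200
y0_2 = 140
cx_3 = 90
cy_3 = 270
r_3 = 30
cx_4 = 180
cy_4 = 270
r_4 = 30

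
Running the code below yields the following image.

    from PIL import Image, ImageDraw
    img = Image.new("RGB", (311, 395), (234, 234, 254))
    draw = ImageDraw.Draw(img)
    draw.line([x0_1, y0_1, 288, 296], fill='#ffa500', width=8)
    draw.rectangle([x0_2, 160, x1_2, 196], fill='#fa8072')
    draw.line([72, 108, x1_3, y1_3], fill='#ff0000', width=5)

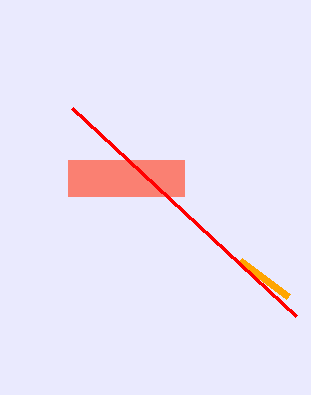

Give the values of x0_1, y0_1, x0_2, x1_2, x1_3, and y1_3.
x0_1 = 240; y0_1 = 260; x0_2 = 68; x1_2 = 184; x1_3 = 296; y1_3 = 316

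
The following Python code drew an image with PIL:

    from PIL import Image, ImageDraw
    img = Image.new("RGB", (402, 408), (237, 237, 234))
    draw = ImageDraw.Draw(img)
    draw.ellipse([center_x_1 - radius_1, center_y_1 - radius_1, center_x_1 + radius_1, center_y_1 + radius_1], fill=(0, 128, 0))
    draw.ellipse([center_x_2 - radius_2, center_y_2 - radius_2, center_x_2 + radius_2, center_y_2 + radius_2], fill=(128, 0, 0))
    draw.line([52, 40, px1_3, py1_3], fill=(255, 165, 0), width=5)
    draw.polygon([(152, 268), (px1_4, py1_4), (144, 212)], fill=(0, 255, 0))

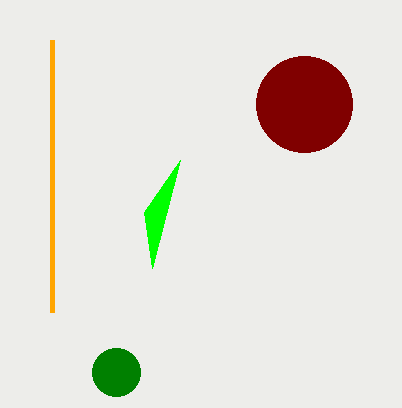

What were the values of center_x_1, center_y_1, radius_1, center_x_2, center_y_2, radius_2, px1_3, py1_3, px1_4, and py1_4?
center_x_1 = 116; center_y_1 = 372; radius_1 = 24; center_x_2 = 304; center_y_2 = 104; radius_2 = 48; px1_3 = 52; py1_3 = 312; px1_4 = 180; py1_4 = 160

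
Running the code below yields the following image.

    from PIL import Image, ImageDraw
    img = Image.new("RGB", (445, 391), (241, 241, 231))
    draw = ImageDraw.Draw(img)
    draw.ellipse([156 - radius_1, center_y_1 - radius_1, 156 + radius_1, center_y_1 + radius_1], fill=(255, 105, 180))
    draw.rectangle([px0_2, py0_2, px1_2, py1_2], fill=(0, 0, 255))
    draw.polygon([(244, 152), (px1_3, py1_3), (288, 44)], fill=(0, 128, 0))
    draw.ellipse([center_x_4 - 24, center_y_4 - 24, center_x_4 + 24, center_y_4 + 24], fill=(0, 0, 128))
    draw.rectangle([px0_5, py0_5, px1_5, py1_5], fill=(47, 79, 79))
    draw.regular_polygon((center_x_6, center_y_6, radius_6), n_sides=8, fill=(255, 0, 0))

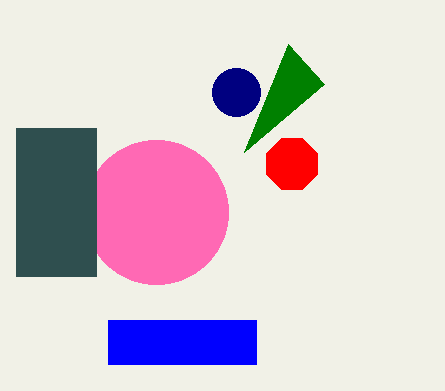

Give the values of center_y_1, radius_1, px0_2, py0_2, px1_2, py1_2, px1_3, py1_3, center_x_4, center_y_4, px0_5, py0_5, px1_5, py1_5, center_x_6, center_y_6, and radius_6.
center_y_1 = 212
radius_1 = 72
px0_2 = 108
py0_2 = 320
px1_2 = 256
py1_2 = 364
px1_3 = 324
py1_3 = 84
center_x_4 = 236
center_y_4 = 92
px0_5 = 16
py0_5 = 128
px1_5 = 96
py1_5 = 276
center_x_6 = 292
center_y_6 = 164
radius_6 = 28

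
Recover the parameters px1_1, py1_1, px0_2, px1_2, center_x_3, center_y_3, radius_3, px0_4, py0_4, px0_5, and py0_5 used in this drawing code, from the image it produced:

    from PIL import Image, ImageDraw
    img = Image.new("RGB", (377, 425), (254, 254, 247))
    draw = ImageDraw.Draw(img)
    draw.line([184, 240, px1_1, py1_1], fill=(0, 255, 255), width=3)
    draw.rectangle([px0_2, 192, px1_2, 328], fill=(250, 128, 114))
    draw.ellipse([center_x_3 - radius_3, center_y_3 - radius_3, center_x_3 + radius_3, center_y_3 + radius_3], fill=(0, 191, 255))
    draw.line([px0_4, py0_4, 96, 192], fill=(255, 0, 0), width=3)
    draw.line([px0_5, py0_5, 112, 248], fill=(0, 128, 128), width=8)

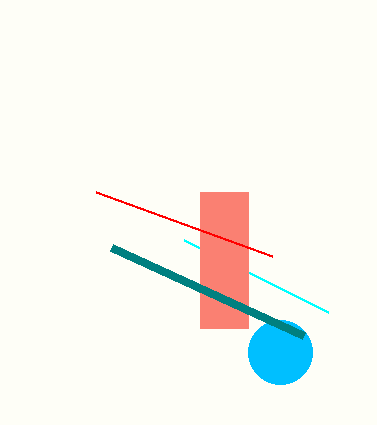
px1_1 = 328
py1_1 = 312
px0_2 = 200
px1_2 = 248
center_x_3 = 280
center_y_3 = 352
radius_3 = 32
px0_4 = 272
py0_4 = 256
px0_5 = 304
py0_5 = 336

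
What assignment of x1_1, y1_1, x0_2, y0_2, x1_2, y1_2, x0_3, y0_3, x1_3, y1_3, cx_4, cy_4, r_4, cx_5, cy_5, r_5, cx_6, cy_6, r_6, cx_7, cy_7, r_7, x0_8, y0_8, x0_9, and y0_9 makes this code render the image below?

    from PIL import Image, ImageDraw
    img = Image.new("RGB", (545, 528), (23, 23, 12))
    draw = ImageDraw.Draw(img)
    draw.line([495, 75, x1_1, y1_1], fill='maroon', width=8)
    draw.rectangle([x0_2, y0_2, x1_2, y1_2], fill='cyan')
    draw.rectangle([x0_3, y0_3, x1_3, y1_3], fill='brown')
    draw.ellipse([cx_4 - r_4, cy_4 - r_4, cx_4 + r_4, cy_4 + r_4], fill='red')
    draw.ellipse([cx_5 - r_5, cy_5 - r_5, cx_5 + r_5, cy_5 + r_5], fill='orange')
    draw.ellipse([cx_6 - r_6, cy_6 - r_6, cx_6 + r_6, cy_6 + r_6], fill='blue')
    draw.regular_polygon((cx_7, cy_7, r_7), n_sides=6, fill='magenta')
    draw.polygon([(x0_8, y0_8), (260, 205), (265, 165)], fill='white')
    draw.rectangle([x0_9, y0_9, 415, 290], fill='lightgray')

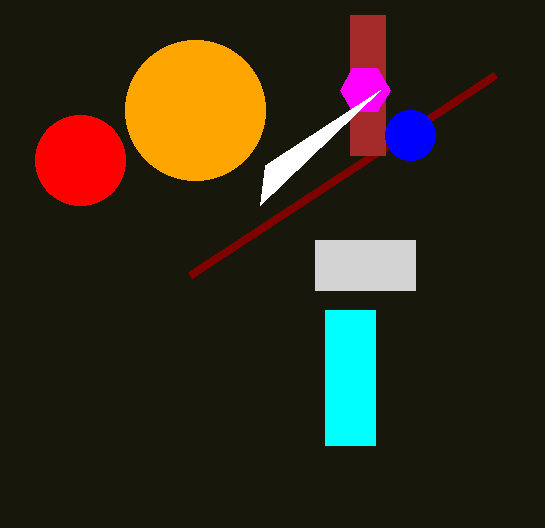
x1_1 = 190, y1_1 = 275, x0_2 = 325, y0_2 = 310, x1_2 = 375, y1_2 = 445, x0_3 = 350, y0_3 = 15, x1_3 = 385, y1_3 = 155, cx_4 = 80, cy_4 = 160, r_4 = 45, cx_5 = 195, cy_5 = 110, r_5 = 70, cx_6 = 410, cy_6 = 135, r_6 = 25, cx_7 = 365, cy_7 = 90, r_7 = 25, x0_8 = 380, y0_8 = 90, x0_9 = 315, y0_9 = 240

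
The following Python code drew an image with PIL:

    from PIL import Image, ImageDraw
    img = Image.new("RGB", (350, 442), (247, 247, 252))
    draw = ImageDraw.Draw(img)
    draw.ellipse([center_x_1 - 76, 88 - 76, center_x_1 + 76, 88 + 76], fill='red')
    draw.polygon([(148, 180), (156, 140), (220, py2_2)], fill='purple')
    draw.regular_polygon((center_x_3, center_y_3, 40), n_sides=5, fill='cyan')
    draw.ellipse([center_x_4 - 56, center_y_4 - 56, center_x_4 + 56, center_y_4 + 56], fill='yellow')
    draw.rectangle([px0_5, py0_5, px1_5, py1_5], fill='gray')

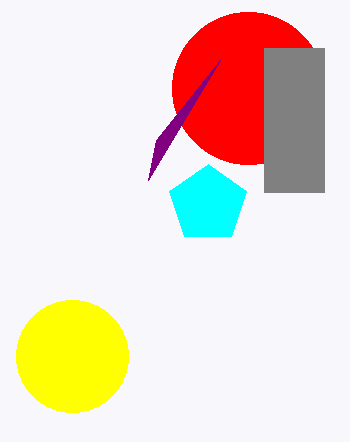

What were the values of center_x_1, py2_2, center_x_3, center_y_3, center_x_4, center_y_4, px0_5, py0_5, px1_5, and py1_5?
center_x_1 = 248; py2_2 = 60; center_x_3 = 208; center_y_3 = 204; center_x_4 = 72; center_y_4 = 356; px0_5 = 264; py0_5 = 48; px1_5 = 324; py1_5 = 192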